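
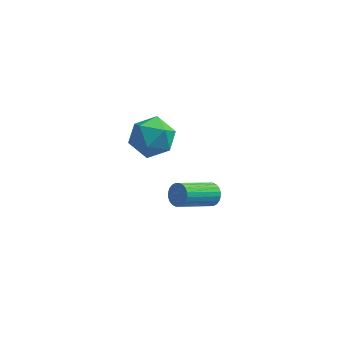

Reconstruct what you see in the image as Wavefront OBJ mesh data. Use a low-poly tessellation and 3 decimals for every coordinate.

v 3.163 2.027 -2.052
v 3.447 1.577 -2.192
v 2.241 0.523 -1.248
v 1.957 0.973 -1.108
v 3.543 1.632 -2.008
v 2.337 0.578 -1.064
v 3.581 1.747 -1.831
v 2.375 0.692 -0.886
v 3.556 1.904 -1.688
v 2.35 0.85 -0.743
v 3.471 2.081 -1.6
v 2.265 1.026 -0.655
v 3.339 2.249 -1.581
v 2.133 1.194 -0.636
v 3.18 2.383 -1.633
v 1.974 1.329 -0.689
v 3.019 2.463 -1.75
v 1.812 1.409 -0.805
v 2.879 2.477 -1.912
v 1.673 1.423 -0.968
v 2.783 2.422 -2.096
v 1.577 1.368 -1.152
v 2.745 2.308 -2.274
v 1.539 1.253 -1.329
v 2.77 2.15 -2.417
v 1.564 1.096 -1.472
v 2.855 1.974 -2.505
v 1.649 0.919 -1.56
v 2.987 1.806 -2.524
v 1.781 0.751 -1.579
v 3.146 1.671 -2.471
v 1.94 0.617 -1.527
v 3.308 1.591 -2.355
v 2.101 0.537 -1.41
v 1.091 1.322 2.885
v 1.897 0.846 3.233
v 0.203 -0.006 3.127
v 1.009 -0.482 3.475
v 0.602 0.262 4.002
v 1.15 1.083 3.853
v 0.95 -0.243 2.507
v 1.498 0.578 2.358
v 1.81 -0.121 3
v 1.595 0.191 3.924
v 0.505 0.649 2.436
v 0.29 0.961 3.36
f 2 1 5
f 2 5 3
f 3 5 6
f 3 6 4
f 5 1 7
f 5 7 6
f 6 7 8
f 6 8 4
f 7 1 9
f 7 9 8
f 8 9 10
f 8 10 4
f 9 1 11
f 9 11 10
f 10 11 12
f 10 12 4
f 11 1 13
f 11 13 12
f 12 13 14
f 12 14 4
f 13 1 15
f 13 15 14
f 14 15 16
f 14 16 4
f 15 1 17
f 15 17 16
f 16 17 18
f 16 18 4
f 17 1 19
f 17 19 18
f 18 19 20
f 18 20 4
f 19 1 21
f 19 21 20
f 20 21 22
f 20 22 4
f 21 1 23
f 21 23 22
f 22 23 24
f 22 24 4
f 23 1 25
f 23 25 24
f 24 25 26
f 24 26 4
f 25 1 27
f 25 27 26
f 26 27 28
f 26 28 4
f 27 1 29
f 27 29 28
f 28 29 30
f 28 30 4
f 29 1 31
f 29 31 30
f 30 31 32
f 30 32 4
f 31 1 33
f 31 33 32
f 32 33 34
f 32 34 4
f 33 1 2
f 33 2 34
f 34 2 3
f 34 3 4
f 35 46 40
f 35 40 36
f 35 36 42
f 35 42 45
f 35 45 46
f 36 40 44
f 40 46 39
f 46 45 37
f 45 42 41
f 42 36 43
f 38 44 39
f 38 39 37
f 38 37 41
f 38 41 43
f 38 43 44
f 39 44 40
f 37 39 46
f 41 37 45
f 43 41 42
f 44 43 36



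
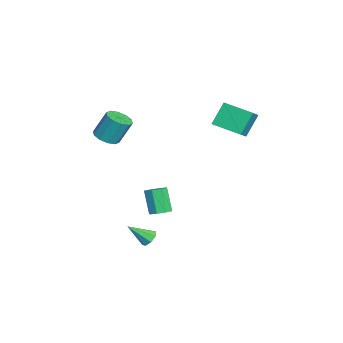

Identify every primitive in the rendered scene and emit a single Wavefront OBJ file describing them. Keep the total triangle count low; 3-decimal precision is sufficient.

v -1.706 2.727 3.542
v -0.692 2.359 4.268
v -0.874 4.251 3.153
v 0.14 3.883 3.879
v -1.04 2.037 2.261
v -0.026 1.669 2.987
v -0.208 3.561 1.872
v 0.806 3.193 2.598
v 2.524 -1.777 -4.415
v 2.854 -1.455 -4.046
v 2.556 -2.943 -3.425
v 2.411 -1.404 -3.971
v 2.035 -1.571 -4.156
v 1.945 -1.859 -4.493
v 2.194 -2.098 -4.783
v 2.637 -2.149 -4.858
v 3.013 -1.982 -4.673
v 3.103 -1.694 -4.336
v 1.849 -1.144 -2.808
v 2.411 -1.359 -2.537
v 1.654 -1.611 -1.162
v 1.091 -1.396 -1.432
v 2.347 -0.861 -2.481
v 1.59 -1.113 -1.106
v 1.992 -0.529 -2.616
v 1.234 -0.781 -1.241
v 1.552 -0.557 -2.863
v 0.795 -0.809 -1.488
v 1.286 -0.929 -3.078
v 0.529 -1.181 -1.703
v 1.35 -1.427 -3.134
v 0.593 -1.679 -1.759
v 1.706 -1.759 -2.999
v 0.948 -2.011 -1.624
v 2.145 -1.731 -2.752
v 1.388 -1.983 -1.377
v -2.108 -4.036 0.905
v -1.495 -3.546 0.667
v -1.519 -2.793 2.158
v -2.132 -3.284 2.395
v -1.933 -3.32 0.546
v -1.957 -2.568 2.037
v -2.437 -3.368 0.562
v -2.461 -2.615 2.053
v -2.815 -3.671 0.709
v -2.84 -2.918 2.2
v -2.924 -4.113 0.93
v -2.948 -3.361 2.421
v -2.721 -4.527 1.142
v -2.745 -3.774 2.633
v -2.283 -4.752 1.263
v -2.307 -4 2.754
v -1.779 -4.705 1.247
v -1.803 -3.952 2.738
v -1.4 -4.402 1.1
v -1.425 -3.649 2.591
v -1.292 -3.959 0.879
v -1.316 -3.207 2.37
f 2 4 1
f 5 2 1
f 1 4 3
f 3 5 1
f 2 8 4
f 6 2 5
f 6 8 2
f 4 8 3
f 7 5 3
f 3 8 7
f 7 6 5
f 8 6 7
f 10 9 12
f 10 12 11
f 12 9 13
f 12 13 11
f 13 9 14
f 13 14 11
f 14 9 15
f 14 15 11
f 15 9 16
f 15 16 11
f 16 9 17
f 16 17 11
f 17 9 18
f 17 18 11
f 18 9 10
f 18 10 11
f 20 19 23
f 20 23 21
f 21 23 24
f 21 24 22
f 23 19 25
f 23 25 24
f 24 25 26
f 24 26 22
f 25 19 27
f 25 27 26
f 26 27 28
f 26 28 22
f 27 19 29
f 27 29 28
f 28 29 30
f 28 30 22
f 29 19 31
f 29 31 30
f 30 31 32
f 30 32 22
f 31 19 33
f 31 33 32
f 32 33 34
f 32 34 22
f 33 19 35
f 33 35 34
f 34 35 36
f 34 36 22
f 35 19 20
f 35 20 36
f 36 20 21
f 36 21 22
f 38 37 41
f 38 41 39
f 39 41 42
f 39 42 40
f 41 37 43
f 41 43 42
f 42 43 44
f 42 44 40
f 43 37 45
f 43 45 44
f 44 45 46
f 44 46 40
f 45 37 47
f 45 47 46
f 46 47 48
f 46 48 40
f 47 37 49
f 47 49 48
f 48 49 50
f 48 50 40
f 49 37 51
f 49 51 50
f 50 51 52
f 50 52 40
f 51 37 53
f 51 53 52
f 52 53 54
f 52 54 40
f 53 37 55
f 53 55 54
f 54 55 56
f 54 56 40
f 55 37 57
f 55 57 56
f 56 57 58
f 56 58 40
f 57 37 38
f 57 38 58
f 58 38 39
f 58 39 40



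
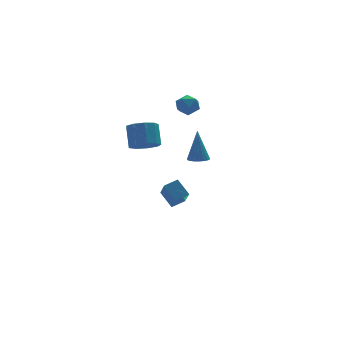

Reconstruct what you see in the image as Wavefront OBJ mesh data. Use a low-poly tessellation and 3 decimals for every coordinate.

v 3.644 2.166 2.801
v 4.098 2.544 3.222
v 3.882 1.196 3.418
v 4.336 1.574 3.839
v 3.621 1.694 3.876
v 3.474 2.293 3.495
v 4.506 1.447 3.145
v 4.359 2.046 2.764
v 4.63 2.1 3.435
v 4.083 2.253 3.886
v 3.897 1.487 2.754
v 3.35 1.64 3.205
v 2.878 -3.486 1.962
v 3.395 -3.252 1.904
v 2.922 -3.134 3.758
v 3.24 -3.055 1.869
v 3.013 -2.943 1.853
v 2.759 -2.938 1.858
v 2.529 -3.042 1.884
v 2.369 -3.234 1.925
v 2.309 -3.475 1.974
v 2.362 -3.719 2.02
v 2.517 -3.916 2.055
v 2.744 -4.029 2.072
v 2.997 -4.033 2.067
v 3.227 -3.929 2.041
v 3.388 -3.738 1.999
v 3.448 -3.496 1.951
v 3.153 1.269 -3.308
v 2.754 2.019 -2.519
v 3.363 2.675 -4.538
v 2.964 3.425 -3.749
v 3.936 1.395 -3.031
v 3.537 2.145 -2.242
v 4.146 2.801 -4.261
v 3.747 3.551 -3.472
v 1.989 3.053 0.074
v 2.514 2.462 0.461
v 2.616 3.297 1.594
v 2.091 3.887 1.206
v 2.843 2.853 0.144
v 2.946 3.688 1.276
v 2.773 3.338 -0.207
v 2.875 4.172 0.925
v 2.335 3.689 -0.426
v 2.438 4.523 0.706
v 1.736 3.742 -0.411
v 1.839 4.576 0.721
v 1.255 3.473 -0.169
v 1.357 4.307 0.963
v 1.117 3.007 0.186
v 1.22 3.842 1.318
v 1.387 2.563 0.489
v 1.49 3.397 1.622
v 1.939 2.348 0.598
v 2.041 3.182 1.73
f 1 12 6
f 1 6 2
f 1 2 8
f 1 8 11
f 1 11 12
f 2 6 10
f 6 12 5
f 12 11 3
f 11 8 7
f 8 2 9
f 4 10 5
f 4 5 3
f 4 3 7
f 4 7 9
f 4 9 10
f 5 10 6
f 3 5 12
f 7 3 11
f 9 7 8
f 10 9 2
f 14 13 16
f 14 16 15
f 16 13 17
f 16 17 15
f 17 13 18
f 17 18 15
f 18 13 19
f 18 19 15
f 19 13 20
f 19 20 15
f 20 13 21
f 20 21 15
f 21 13 22
f 21 22 15
f 22 13 23
f 22 23 15
f 23 13 24
f 23 24 15
f 24 13 25
f 24 25 15
f 25 13 26
f 25 26 15
f 26 13 27
f 26 27 15
f 27 13 28
f 27 28 15
f 28 13 14
f 28 14 15
f 30 32 29
f 33 30 29
f 29 32 31
f 31 33 29
f 30 36 32
f 34 30 33
f 34 36 30
f 32 36 31
f 35 33 31
f 31 36 35
f 35 34 33
f 36 34 35
f 38 37 41
f 38 41 39
f 39 41 42
f 39 42 40
f 41 37 43
f 41 43 42
f 42 43 44
f 42 44 40
f 43 37 45
f 43 45 44
f 44 45 46
f 44 46 40
f 45 37 47
f 45 47 46
f 46 47 48
f 46 48 40
f 47 37 49
f 47 49 48
f 48 49 50
f 48 50 40
f 49 37 51
f 49 51 50
f 50 51 52
f 50 52 40
f 51 37 53
f 51 53 52
f 52 53 54
f 52 54 40
f 53 37 55
f 53 55 54
f 54 55 56
f 54 56 40
f 55 37 38
f 55 38 56
f 56 38 39
f 56 39 40



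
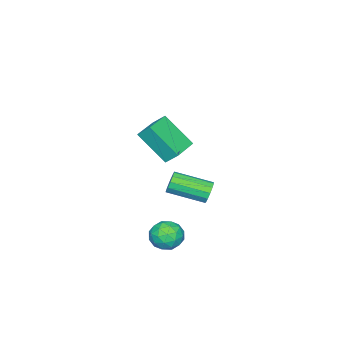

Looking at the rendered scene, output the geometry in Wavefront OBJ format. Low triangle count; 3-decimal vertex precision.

v 2.367 0.533 3.57
v 2.309 1.193 4.222
v 2.218 1.985 2.088
v 2.16 2.645 2.741
v 3.86 0.675 3.559
v 3.802 1.335 4.212
v 3.711 2.127 2.078
v 3.653 2.787 2.73
v 3.352 2.935 -3.142
v 3.857 2.832 -2.399
v 3.563 1.528 -3.481
v 4.068 1.425 -2.738
v 3.178 1.564 -2.663
v 3.047 2.434 -2.454
v 4.373 1.926 -3.426
v 4.242 2.796 -3.217
v 4.488 2.209 -2.575
v 3.75 1.985 -2.103
v 3.67 2.375 -3.777
v 2.932 2.151 -3.305
v 3.586 3.007 -2.741
v 3.834 1.353 -3.139
v 3.311 1.434 -3.095
v 3.608 1.374 -2.659
v 3.11 2.773 -2.773
v 3.407 2.713 -2.337
v 3.008 1.967 -2.492
v 4.013 1.647 -3.543
v 4.31 1.587 -3.107
v 3.812 2.986 -3.221
v 4.109 2.926 -2.785
v 4.412 2.393 -3.388
v 4.254 2.58 -2.407
v 4.378 1.753 -2.606
v 4.557 2.048 -3.011
v 4.48 2.559 -2.888
v 3.82 2.449 -2.13
v 3.944 1.621 -2.329
v 3.42 1.703 -2.286
v 3.344 2.214 -2.163
v 4.191 2.082 -2.234
v 3.476 2.739 -3.551
v 3.6 1.911 -3.75
v 4.076 2.146 -3.717
v 4 2.657 -3.594
v 3.042 2.607 -3.274
v 3.166 1.78 -3.473
v 2.94 1.801 -2.992
v 2.863 2.312 -2.869
v 3.229 2.278 -3.646
v -1.243 1.464 -2.901
v -1.057 1.745 -2.322
v -0.232 -0.044 -1.719
v -0.417 -0.324 -2.299
v -1.403 1.604 -2.266
v -0.578 -0.185 -1.664
v -1.698 1.419 -2.412
v -0.873 -0.37 -1.81
v -1.848 1.248 -2.713
v -1.023 -0.54 -2.111
v -1.806 1.146 -3.074
v -0.981 -0.643 -2.472
v -1.585 1.145 -3.38
v -0.76 -0.644 -2.778
v -1.255 1.245 -3.534
v -0.43 -0.544 -2.932
v -0.922 1.415 -3.487
v -0.097 -0.374 -2.885
v -0.69 1.601 -3.254
v 0.135 -0.188 -2.652
v -0.633 1.743 -2.909
v 0.192 -0.046 -2.307
v -0.77 1.797 -2.561
v 0.055 0.008 -1.959
f 2 4 1
f 5 2 1
f 1 4 3
f 3 5 1
f 2 8 4
f 6 2 5
f 6 8 2
f 4 8 3
f 7 5 3
f 3 8 7
f 7 6 5
f 8 6 7
f 9 46 25
f 46 20 49
f 25 49 14
f 46 49 25
f 9 25 21
f 25 14 26
f 21 26 10
f 25 26 21
f 9 21 30
f 21 10 31
f 30 31 16
f 21 31 30
f 9 30 42
f 30 16 45
f 42 45 19
f 30 45 42
f 9 42 46
f 42 19 50
f 46 50 20
f 42 50 46
f 10 26 37
f 26 14 40
f 37 40 18
f 26 40 37
f 14 49 27
f 49 20 48
f 27 48 13
f 49 48 27
f 20 50 47
f 50 19 43
f 47 43 11
f 50 43 47
f 19 45 44
f 45 16 32
f 44 32 15
f 45 32 44
f 16 31 36
f 31 10 33
f 36 33 17
f 31 33 36
f 12 38 24
f 38 18 39
f 24 39 13
f 38 39 24
f 12 24 22
f 24 13 23
f 22 23 11
f 24 23 22
f 12 22 29
f 22 11 28
f 29 28 15
f 22 28 29
f 12 29 34
f 29 15 35
f 34 35 17
f 29 35 34
f 12 34 38
f 34 17 41
f 38 41 18
f 34 41 38
f 13 39 27
f 39 18 40
f 27 40 14
f 39 40 27
f 11 23 47
f 23 13 48
f 47 48 20
f 23 48 47
f 15 28 44
f 28 11 43
f 44 43 19
f 28 43 44
f 17 35 36
f 35 15 32
f 36 32 16
f 35 32 36
f 18 41 37
f 41 17 33
f 37 33 10
f 41 33 37
f 52 51 55
f 52 55 53
f 53 55 56
f 53 56 54
f 55 51 57
f 55 57 56
f 56 57 58
f 56 58 54
f 57 51 59
f 57 59 58
f 58 59 60
f 58 60 54
f 59 51 61
f 59 61 60
f 60 61 62
f 60 62 54
f 61 51 63
f 61 63 62
f 62 63 64
f 62 64 54
f 63 51 65
f 63 65 64
f 64 65 66
f 64 66 54
f 65 51 67
f 65 67 66
f 66 67 68
f 66 68 54
f 67 51 69
f 67 69 68
f 68 69 70
f 68 70 54
f 69 51 71
f 69 71 70
f 70 71 72
f 70 72 54
f 71 51 73
f 71 73 72
f 72 73 74
f 72 74 54
f 73 51 52
f 73 52 74
f 74 52 53
f 74 53 54



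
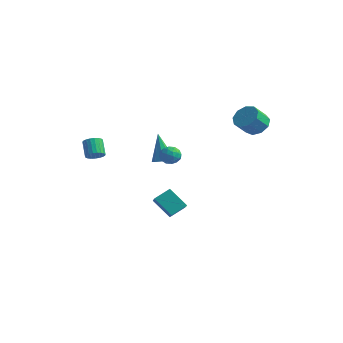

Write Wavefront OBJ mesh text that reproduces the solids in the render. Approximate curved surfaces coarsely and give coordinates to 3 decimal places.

v -1.558 0.062 -3.284
v -0.435 -0.974 -2.41
v -1.184 0.978 -2.679
v -0.06 -0.058 -1.805
v -0.44 0.338 -4.395
v 0.684 -0.698 -3.521
v -0.065 1.254 -3.79
v 1.058 0.218 -2.916
v -1.806 1.257 -0.393
v -1.14 1.252 -0.148
v -2.514 1.523 1.533
v -1.309 1.751 -0.279
v -1.77 1.961 -0.477
v -2.251 1.759 -0.626
v -2.472 1.262 -0.639
v -2.303 0.763 -0.508
v -1.843 0.553 -0.31
v -1.361 0.755 -0.161
v -2.028 -4.185 1.624
v -1.651 -4.393 2.028
v -2.316 -3.944 2.88
v -2.692 -3.735 2.476
v -1.559 -4.171 1.983
v -2.224 -3.721 2.834
v -1.548 -3.95 1.875
v -2.213 -3.501 2.726
v -1.619 -3.771 1.724
v -2.284 -3.321 2.576
v -1.762 -3.663 1.556
v -2.426 -3.213 2.407
v -1.95 -3.645 1.4
v -2.615 -3.195 2.251
v -2.152 -3.721 1.282
v -2.816 -3.271 2.133
v -2.332 -3.876 1.224
v -2.996 -3.427 2.075
v -2.459 -4.086 1.235
v -3.124 -3.636 2.086
v -2.512 -4.312 1.313
v -3.177 -3.862 2.164
v -2.482 -4.516 1.445
v -3.146 -4.067 2.296
v -2.372 -4.664 1.608
v -3.037 -4.214 2.46
v -2.203 -4.728 1.774
v -2.868 -4.278 2.625
v -2.004 -4.698 1.914
v -2.669 -4.248 2.765
v -1.809 -4.58 2.004
v -2.474 -4.13 2.855
v 2.747 4.437 2.897
v 3.642 4.389 2.984
v 3.507 3.476 3.871
v 2.613 3.523 3.783
v 3.414 4.804 3.377
v 3.279 3.891 4.264
v 2.874 5.048 3.545
v 2.739 4.134 4.432
v 2.275 5.005 3.41
v 2.14 4.092 4.297
v 1.897 4.696 3.035
v 1.762 3.783 3.921
v 1.917 4.266 2.595
v 1.782 3.353 3.481
v 2.326 3.916 2.296
v 2.191 3.003 3.183
v 2.932 3.809 2.278
v 2.797 2.896 3.165
v 3.452 3.996 2.55
v 3.317 3.083 3.437
v -0.687 1.041 1.1
v -0.148 1.02 0.647
v -1.292 0.36 0.413
v -0.753 0.339 -0.04
v -0.698 0.023 0.587
v -0.325 0.443 1.011
v -1.115 0.937 0.049
v -0.742 1.357 0.473
v -0.413 0.955 -0.003
v -0.155 0.391 0.33
v -1.285 0.989 0.73
v -1.027 0.425 1.063
v -0.365 1.09 0.934
v -1.075 0.29 0.126
v -1.043 0.104 0.495
v -0.726 0.092 0.228
v -0.468 0.751 1.148
v -0.152 0.739 0.882
v -0.475 0.153 0.846
v -1.288 0.641 0.178
v -0.972 0.629 -0.088
v -0.714 1.288 0.832
v -0.397 1.276 0.565
v -0.965 1.227 0.214
v -0.204 1.04 0.285
v -0.559 0.64 -0.118
v -0.772 0.991 -0.066
v -0.552 1.238 0.183
v -0.052 0.708 0.481
v -0.407 0.308 0.077
v -0.375 0.122 0.446
v -0.156 0.369 0.695
v -0.208 0.67 0.099
v -1.033 1.072 0.983
v -1.388 0.672 0.579
v -1.284 1.011 0.365
v -1.065 1.258 0.614
v -0.881 0.74 1.178
v -1.236 0.34 0.775
v -0.888 0.142 0.877
v -0.668 0.389 1.126
v -1.232 0.71 0.961
f 2 4 1
f 5 2 1
f 1 4 3
f 3 5 1
f 2 8 4
f 6 2 5
f 6 8 2
f 4 8 3
f 7 5 3
f 3 8 7
f 7 6 5
f 8 6 7
f 10 9 12
f 10 12 11
f 12 9 13
f 12 13 11
f 13 9 14
f 13 14 11
f 14 9 15
f 14 15 11
f 15 9 16
f 15 16 11
f 16 9 17
f 16 17 11
f 17 9 18
f 17 18 11
f 18 9 10
f 18 10 11
f 20 19 23
f 20 23 21
f 21 23 24
f 21 24 22
f 23 19 25
f 23 25 24
f 24 25 26
f 24 26 22
f 25 19 27
f 25 27 26
f 26 27 28
f 26 28 22
f 27 19 29
f 27 29 28
f 28 29 30
f 28 30 22
f 29 19 31
f 29 31 30
f 30 31 32
f 30 32 22
f 31 19 33
f 31 33 32
f 32 33 34
f 32 34 22
f 33 19 35
f 33 35 34
f 34 35 36
f 34 36 22
f 35 19 37
f 35 37 36
f 36 37 38
f 36 38 22
f 37 19 39
f 37 39 38
f 38 39 40
f 38 40 22
f 39 19 41
f 39 41 40
f 40 41 42
f 40 42 22
f 41 19 43
f 41 43 42
f 42 43 44
f 42 44 22
f 43 19 45
f 43 45 44
f 44 45 46
f 44 46 22
f 45 19 47
f 45 47 46
f 46 47 48
f 46 48 22
f 47 19 49
f 47 49 48
f 48 49 50
f 48 50 22
f 49 19 20
f 49 20 50
f 50 20 21
f 50 21 22
f 52 51 55
f 52 55 53
f 53 55 56
f 53 56 54
f 55 51 57
f 55 57 56
f 56 57 58
f 56 58 54
f 57 51 59
f 57 59 58
f 58 59 60
f 58 60 54
f 59 51 61
f 59 61 60
f 60 61 62
f 60 62 54
f 61 51 63
f 61 63 62
f 62 63 64
f 62 64 54
f 63 51 65
f 63 65 64
f 64 65 66
f 64 66 54
f 65 51 67
f 65 67 66
f 66 67 68
f 66 68 54
f 67 51 69
f 67 69 68
f 68 69 70
f 68 70 54
f 69 51 52
f 69 52 70
f 70 52 53
f 70 53 54
f 71 108 87
f 108 82 111
f 87 111 76
f 108 111 87
f 71 87 83
f 87 76 88
f 83 88 72
f 87 88 83
f 71 83 92
f 83 72 93
f 92 93 78
f 83 93 92
f 71 92 104
f 92 78 107
f 104 107 81
f 92 107 104
f 71 104 108
f 104 81 112
f 108 112 82
f 104 112 108
f 72 88 99
f 88 76 102
f 99 102 80
f 88 102 99
f 76 111 89
f 111 82 110
f 89 110 75
f 111 110 89
f 82 112 109
f 112 81 105
f 109 105 73
f 112 105 109
f 81 107 106
f 107 78 94
f 106 94 77
f 107 94 106
f 78 93 98
f 93 72 95
f 98 95 79
f 93 95 98
f 74 100 86
f 100 80 101
f 86 101 75
f 100 101 86
f 74 86 84
f 86 75 85
f 84 85 73
f 86 85 84
f 74 84 91
f 84 73 90
f 91 90 77
f 84 90 91
f 74 91 96
f 91 77 97
f 96 97 79
f 91 97 96
f 74 96 100
f 96 79 103
f 100 103 80
f 96 103 100
f 75 101 89
f 101 80 102
f 89 102 76
f 101 102 89
f 73 85 109
f 85 75 110
f 109 110 82
f 85 110 109
f 77 90 106
f 90 73 105
f 106 105 81
f 90 105 106
f 79 97 98
f 97 77 94
f 98 94 78
f 97 94 98
f 80 103 99
f 103 79 95
f 99 95 72
f 103 95 99



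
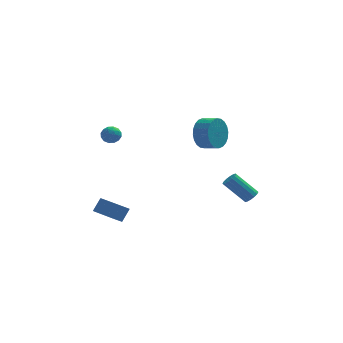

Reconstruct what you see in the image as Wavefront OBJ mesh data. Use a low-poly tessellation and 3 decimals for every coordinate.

v 4.598 -0.189 -1.678
v 4.995 -0.195 -1.298
v 3.719 0.204 0.039
v 3.322 0.209 -0.342
v 4.984 0.075 -1.389
v 3.708 0.473 -0.052
v 4.869 0.273 -1.557
v 3.594 0.672 -0.221
v 4.682 0.348 -1.758
v 3.407 0.747 -0.422
v 4.472 0.279 -1.938
v 3.197 0.678 -0.601
v 4.296 0.084 -2.048
v 3.021 0.483 -0.711
v 4.201 -0.184 -2.059
v 2.925 0.215 -0.722
v 4.212 -0.453 -1.968
v 2.936 -0.055 -0.631
v 4.326 -0.652 -1.799
v 3.051 -0.253 -0.463
v 4.513 -0.727 -1.598
v 3.238 -0.328 -0.262
v 4.723 -0.658 -1.419
v 3.448 -0.259 -0.082
v 4.899 -0.463 -1.309
v 3.624 -0.064 0.028
v -3.596 -2.275 -1.999
v -3.137 -1.837 -1.199
v -4.72 -0.874 -2.12
v -4.261 -0.437 -1.321
v -3.079 -1.903 -2.499
v -2.62 -1.466 -1.7
v -4.203 -0.503 -2.621
v -3.744 -0.065 -1.821
v 1.749 -0.062 3.67
v 2.238 0.198 2.719
v 3.04 -0.358 2.98
v 2.551 -0.618 3.93
v 2.376 0.515 2.973
v 3.177 -0.041 3.234
v 2.417 0.745 3.334
v 3.219 0.189 3.595
v 2.357 0.851 3.745
v 3.159 0.295 4.006
v 2.205 0.819 4.145
v 3.007 0.263 4.406
v 1.983 0.652 4.472
v 2.785 0.097 4.733
v 1.725 0.377 4.678
v 2.527 -0.179 4.939
v 1.471 0.035 4.729
v 2.273 -0.521 4.99
v 1.26 -0.322 4.62
v 2.062 -0.878 4.881
v 1.123 -0.639 4.366
v 1.924 -1.195 4.627
v 1.081 -0.869 4.005
v 1.883 -1.425 4.266
v 1.141 -0.975 3.594
v 1.943 -1.531 3.855
v 1.293 -0.943 3.194
v 2.095 -1.499 3.455
v 1.515 -0.777 2.867
v 2.317 -1.332 3.128
v 1.773 -0.501 2.661
v 2.575 -1.057 2.922
v 2.027 -0.159 2.61
v 2.829 -0.715 2.871
v -3.681 0.926 2.893
v -3.229 1.109 3.326
v -3.891 0.071 3.474
v -3.439 0.254 3.907
v -3.99 0.597 3.846
v -3.86 1.125 3.488
v -3.26 0.055 3.312
v -3.13 0.583 2.954
v -2.969 0.57 3.585
v -3.42 0.905 3.915
v -3.7 0.275 2.885
v -4.151 0.61 3.215
v -3.436 1.093 3.059
v -3.684 0.087 3.741
v -4.007 0.289 3.706
v -3.742 0.396 3.96
v -3.808 1.102 3.154
v -3.542 1.21 3.408
v -3.989 0.909 3.714
v -3.578 -0.03 3.392
v -3.312 0.078 3.646
v -3.378 0.784 2.84
v -3.113 0.891 3.094
v -3.131 0.271 3.086
v -3.018 0.883 3.465
v -3.141 0.381 3.807
v -3.036 0.264 3.457
v -2.96 0.574 3.246
v -3.283 1.08 3.659
v -3.407 0.578 4.001
v -3.731 0.779 3.965
v -3.654 1.09 3.754
v -3.13 0.764 3.812
v -3.713 0.602 2.799
v -3.837 0.1 3.141
v -3.466 0.09 3.046
v -3.389 0.401 2.835
v -3.979 0.799 2.993
v -4.102 0.297 3.335
v -4.16 0.606 3.554
v -4.084 0.916 3.343
v -3.99 0.416 2.988
f 2 1 5
f 2 5 3
f 3 5 6
f 3 6 4
f 5 1 7
f 5 7 6
f 6 7 8
f 6 8 4
f 7 1 9
f 7 9 8
f 8 9 10
f 8 10 4
f 9 1 11
f 9 11 10
f 10 11 12
f 10 12 4
f 11 1 13
f 11 13 12
f 12 13 14
f 12 14 4
f 13 1 15
f 13 15 14
f 14 15 16
f 14 16 4
f 15 1 17
f 15 17 16
f 16 17 18
f 16 18 4
f 17 1 19
f 17 19 18
f 18 19 20
f 18 20 4
f 19 1 21
f 19 21 20
f 20 21 22
f 20 22 4
f 21 1 23
f 21 23 22
f 22 23 24
f 22 24 4
f 23 1 25
f 23 25 24
f 24 25 26
f 24 26 4
f 25 1 2
f 25 2 26
f 26 2 3
f 26 3 4
f 28 30 27
f 31 28 27
f 27 30 29
f 29 31 27
f 28 34 30
f 32 28 31
f 32 34 28
f 30 34 29
f 33 31 29
f 29 34 33
f 33 32 31
f 34 32 33
f 36 35 39
f 36 39 37
f 37 39 40
f 37 40 38
f 39 35 41
f 39 41 40
f 40 41 42
f 40 42 38
f 41 35 43
f 41 43 42
f 42 43 44
f 42 44 38
f 43 35 45
f 43 45 44
f 44 45 46
f 44 46 38
f 45 35 47
f 45 47 46
f 46 47 48
f 46 48 38
f 47 35 49
f 47 49 48
f 48 49 50
f 48 50 38
f 49 35 51
f 49 51 50
f 50 51 52
f 50 52 38
f 51 35 53
f 51 53 52
f 52 53 54
f 52 54 38
f 53 35 55
f 53 55 54
f 54 55 56
f 54 56 38
f 55 35 57
f 55 57 56
f 56 57 58
f 56 58 38
f 57 35 59
f 57 59 58
f 58 59 60
f 58 60 38
f 59 35 61
f 59 61 60
f 60 61 62
f 60 62 38
f 61 35 63
f 61 63 62
f 62 63 64
f 62 64 38
f 63 35 65
f 63 65 64
f 64 65 66
f 64 66 38
f 65 35 67
f 65 67 66
f 66 67 68
f 66 68 38
f 67 35 36
f 67 36 68
f 68 36 37
f 68 37 38
f 69 106 85
f 106 80 109
f 85 109 74
f 106 109 85
f 69 85 81
f 85 74 86
f 81 86 70
f 85 86 81
f 69 81 90
f 81 70 91
f 90 91 76
f 81 91 90
f 69 90 102
f 90 76 105
f 102 105 79
f 90 105 102
f 69 102 106
f 102 79 110
f 106 110 80
f 102 110 106
f 70 86 97
f 86 74 100
f 97 100 78
f 86 100 97
f 74 109 87
f 109 80 108
f 87 108 73
f 109 108 87
f 80 110 107
f 110 79 103
f 107 103 71
f 110 103 107
f 79 105 104
f 105 76 92
f 104 92 75
f 105 92 104
f 76 91 96
f 91 70 93
f 96 93 77
f 91 93 96
f 72 98 84
f 98 78 99
f 84 99 73
f 98 99 84
f 72 84 82
f 84 73 83
f 82 83 71
f 84 83 82
f 72 82 89
f 82 71 88
f 89 88 75
f 82 88 89
f 72 89 94
f 89 75 95
f 94 95 77
f 89 95 94
f 72 94 98
f 94 77 101
f 98 101 78
f 94 101 98
f 73 99 87
f 99 78 100
f 87 100 74
f 99 100 87
f 71 83 107
f 83 73 108
f 107 108 80
f 83 108 107
f 75 88 104
f 88 71 103
f 104 103 79
f 88 103 104
f 77 95 96
f 95 75 92
f 96 92 76
f 95 92 96
f 78 101 97
f 101 77 93
f 97 93 70
f 101 93 97



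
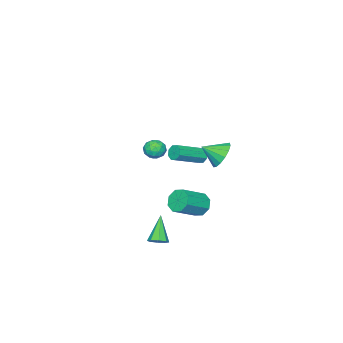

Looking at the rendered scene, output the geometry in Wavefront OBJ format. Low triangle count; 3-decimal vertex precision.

v 3.66 2.671 -4.52
v 4.026 2.226 -4.457
v 2.7 2.069 -3.2
v 4.143 2.577 -4.212
v 3.976 2.984 -4.147
v 3.625 3.207 -4.301
v 3.294 3.117 -4.583
v 3.178 2.765 -4.828
v 3.344 2.359 -4.893
v 3.696 2.135 -4.739
v -3.312 -2.517 -2.313
v -2.766 -2.469 -2.773
v -3.254 -3.671 -2.367
v -2.708 -3.623 -2.827
v -2.62 -3.429 -2.144
v -2.655 -2.715 -2.111
v -3.365 -3.425 -3.029
v -3.4 -2.711 -2.996
v -2.799 -3.029 -3.215
v -2.338 -3.032 -2.668
v -3.682 -3.108 -2.472
v -3.221 -3.111 -1.925
v -3.044 -2.392 -2.538
v -2.976 -3.748 -2.602
v -2.924 -3.634 -2.201
v -2.603 -3.606 -2.471
v -2.979 -2.537 -2.149
v -2.658 -2.508 -2.419
v -2.572 -3.073 -2.05
v -3.362 -3.632 -2.721
v -3.041 -3.603 -2.991
v -3.417 -2.534 -2.669
v -3.096 -2.506 -2.939
v -3.448 -3.067 -3.09
v -2.742 -2.693 -3.068
v -2.709 -3.371 -3.1
v -3.095 -3.254 -3.219
v -3.115 -2.835 -3.199
v -2.472 -2.694 -2.747
v -2.438 -3.373 -2.779
v -2.386 -3.259 -2.378
v -2.407 -2.839 -2.358
v -2.491 -3.024 -3.007
v -3.582 -2.767 -2.361
v -3.548 -3.446 -2.393
v -3.613 -3.301 -2.782
v -3.634 -2.881 -2.762
v -3.311 -2.769 -2.04
v -3.278 -3.447 -2.072
v -2.905 -3.305 -1.941
v -2.925 -2.886 -1.921
v -3.529 -3.116 -2.133
v 0.368 4.28 1.176
v 1.117 4.79 1.089
v 1.012 3.44 1.784
v 0.919 4.931 1.493
v 0.573 4.898 1.812
v 0.173 4.698 1.96
v -0.175 4.387 1.898
v -0.377 4.047 1.642
v -0.38 3.769 1.262
v -0.182 3.628 0.859
v 0.164 3.662 0.54
v 0.564 3.861 0.392
v 0.912 4.172 0.454
v 1.114 4.513 0.709
v -4.676 -1.011 -3.103
v -4.401 -0.666 -3.431
v -2.668 -1.264 -2.605
v -2.944 -1.609 -2.277
v -4.512 -0.487 -3.066
v -2.78 -1.086 -2.241
v -4.72 -0.615 -2.723
v -2.988 -1.214 -1.898
v -4.902 -0.975 -2.602
v -3.17 -1.573 -1.777
v -4.952 -1.356 -2.775
v -3.219 -1.954 -1.949
v -4.84 -1.534 -3.139
v -3.108 -2.133 -2.314
v -4.632 -1.406 -3.482
v -2.9 -2.005 -2.657
v -4.45 -1.047 -3.603
v -2.718 -1.645 -2.778
v -0.442 2.218 -3.854
v -0.038 2.18 -4.532
v 1.385 1.803 -3.664
v 0.982 1.842 -2.986
v -0.037 2.735 -4.294
v 1.387 2.358 -3.425
v -0.273 2.988 -3.798
v 1.151 2.611 -2.929
v -0.608 2.79 -3.335
v 0.816 2.413 -2.466
v -0.845 2.257 -3.176
v 0.578 1.88 -2.308
v -0.847 1.702 -3.415
v 0.577 1.325 -2.546
v -0.611 1.449 -3.911
v 0.813 1.072 -3.042
v -0.276 1.647 -4.374
v 1.148 1.27 -3.505
f 2 1 4
f 2 4 3
f 4 1 5
f 4 5 3
f 5 1 6
f 5 6 3
f 6 1 7
f 6 7 3
f 7 1 8
f 7 8 3
f 8 1 9
f 8 9 3
f 9 1 10
f 9 10 3
f 10 1 2
f 10 2 3
f 11 48 27
f 48 22 51
f 27 51 16
f 48 51 27
f 11 27 23
f 27 16 28
f 23 28 12
f 27 28 23
f 11 23 32
f 23 12 33
f 32 33 18
f 23 33 32
f 11 32 44
f 32 18 47
f 44 47 21
f 32 47 44
f 11 44 48
f 44 21 52
f 48 52 22
f 44 52 48
f 12 28 39
f 28 16 42
f 39 42 20
f 28 42 39
f 16 51 29
f 51 22 50
f 29 50 15
f 51 50 29
f 22 52 49
f 52 21 45
f 49 45 13
f 52 45 49
f 21 47 46
f 47 18 34
f 46 34 17
f 47 34 46
f 18 33 38
f 33 12 35
f 38 35 19
f 33 35 38
f 14 40 26
f 40 20 41
f 26 41 15
f 40 41 26
f 14 26 24
f 26 15 25
f 24 25 13
f 26 25 24
f 14 24 31
f 24 13 30
f 31 30 17
f 24 30 31
f 14 31 36
f 31 17 37
f 36 37 19
f 31 37 36
f 14 36 40
f 36 19 43
f 40 43 20
f 36 43 40
f 15 41 29
f 41 20 42
f 29 42 16
f 41 42 29
f 13 25 49
f 25 15 50
f 49 50 22
f 25 50 49
f 17 30 46
f 30 13 45
f 46 45 21
f 30 45 46
f 19 37 38
f 37 17 34
f 38 34 18
f 37 34 38
f 20 43 39
f 43 19 35
f 39 35 12
f 43 35 39
f 54 53 56
f 54 56 55
f 56 53 57
f 56 57 55
f 57 53 58
f 57 58 55
f 58 53 59
f 58 59 55
f 59 53 60
f 59 60 55
f 60 53 61
f 60 61 55
f 61 53 62
f 61 62 55
f 62 53 63
f 62 63 55
f 63 53 64
f 63 64 55
f 64 53 65
f 64 65 55
f 65 53 66
f 65 66 55
f 66 53 54
f 66 54 55
f 68 67 71
f 68 71 69
f 69 71 72
f 69 72 70
f 71 67 73
f 71 73 72
f 72 73 74
f 72 74 70
f 73 67 75
f 73 75 74
f 74 75 76
f 74 76 70
f 75 67 77
f 75 77 76
f 76 77 78
f 76 78 70
f 77 67 79
f 77 79 78
f 78 79 80
f 78 80 70
f 79 67 81
f 79 81 80
f 80 81 82
f 80 82 70
f 81 67 83
f 81 83 82
f 82 83 84
f 82 84 70
f 83 67 68
f 83 68 84
f 84 68 69
f 84 69 70
f 86 85 89
f 86 89 87
f 87 89 90
f 87 90 88
f 89 85 91
f 89 91 90
f 90 91 92
f 90 92 88
f 91 85 93
f 91 93 92
f 92 93 94
f 92 94 88
f 93 85 95
f 93 95 94
f 94 95 96
f 94 96 88
f 95 85 97
f 95 97 96
f 96 97 98
f 96 98 88
f 97 85 99
f 97 99 98
f 98 99 100
f 98 100 88
f 99 85 101
f 99 101 100
f 100 101 102
f 100 102 88
f 101 85 86
f 101 86 102
f 102 86 87
f 102 87 88



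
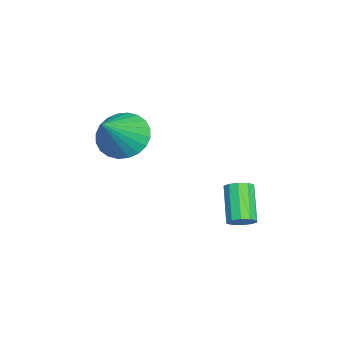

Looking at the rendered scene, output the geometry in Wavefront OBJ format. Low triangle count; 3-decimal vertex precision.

v -1.572 1.281 -1.02
v -1.222 1.287 -0.636
v -2.317 1.065 0.365
v -2.668 1.059 -0.02
v -1.325 1.588 -0.681
v -2.42 1.366 0.319
v -1.522 1.772 -0.856
v -2.617 1.55 0.144
v -1.739 1.768 -1.094
v -2.834 1.546 -0.093
v -1.891 1.578 -1.303
v -2.987 1.356 -0.303
v -1.923 1.275 -1.405
v -3.018 1.053 -0.404
v -1.82 0.974 -1.359
v -2.915 0.752 -0.359
v -1.623 0.79 -1.184
v -2.718 0.568 -0.184
v -1.406 0.794 -0.947
v -2.501 0.572 0.054
v -1.253 0.984 -0.737
v -2.349 0.762 0.263
v -2.488 -2.751 2.199
v -1.788 -2.446 1.6
v -1.192 -3.209 3.481
v -1.866 -2.129 1.791
v -2.037 -1.906 2.045
v -2.278 -1.812 2.321
v -2.551 -1.861 2.579
v -2.814 -2.046 2.779
v -3.027 -2.338 2.891
v -3.159 -2.692 2.897
v -3.188 -3.056 2.797
v -3.111 -3.374 2.606
v -2.939 -3.596 2.353
v -2.698 -3.69 2.076
v -2.426 -3.641 1.818
v -2.163 -3.457 1.618
v -1.949 -3.165 1.506
v -1.818 -2.81 1.5
f 2 1 5
f 2 5 3
f 3 5 6
f 3 6 4
f 5 1 7
f 5 7 6
f 6 7 8
f 6 8 4
f 7 1 9
f 7 9 8
f 8 9 10
f 8 10 4
f 9 1 11
f 9 11 10
f 10 11 12
f 10 12 4
f 11 1 13
f 11 13 12
f 12 13 14
f 12 14 4
f 13 1 15
f 13 15 14
f 14 15 16
f 14 16 4
f 15 1 17
f 15 17 16
f 16 17 18
f 16 18 4
f 17 1 19
f 17 19 18
f 18 19 20
f 18 20 4
f 19 1 21
f 19 21 20
f 20 21 22
f 20 22 4
f 21 1 2
f 21 2 22
f 22 2 3
f 22 3 4
f 24 23 26
f 24 26 25
f 26 23 27
f 26 27 25
f 27 23 28
f 27 28 25
f 28 23 29
f 28 29 25
f 29 23 30
f 29 30 25
f 30 23 31
f 30 31 25
f 31 23 32
f 31 32 25
f 32 23 33
f 32 33 25
f 33 23 34
f 33 34 25
f 34 23 35
f 34 35 25
f 35 23 36
f 35 36 25
f 36 23 37
f 36 37 25
f 37 23 38
f 37 38 25
f 38 23 39
f 38 39 25
f 39 23 40
f 39 40 25
f 40 23 24
f 40 24 25



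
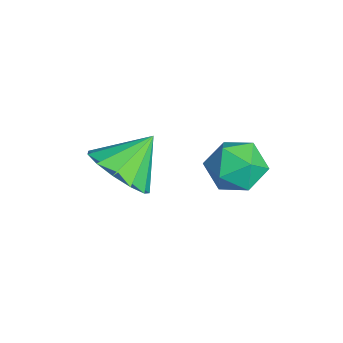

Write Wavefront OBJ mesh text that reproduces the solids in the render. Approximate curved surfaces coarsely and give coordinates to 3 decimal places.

v -0.408 -3.284 -1.204
v 0.522 -3.118 -0.944
v -0.832 -2.336 -0.296
v 0.412 -2.77 -1.358
v 0.042 -2.585 -1.724
v -0.472 -2.622 -1.924
v -0.965 -2.87 -1.896
v -1.281 -3.249 -1.649
v -1.32 -3.639 -1.26
v -1.069 -3.916 -0.853
v -0.609 -3.993 -0.558
v -0.085 -3.845 -0.468
v 0.337 -3.518 -0.612
v 0.755 -0.221 0.049
v 1.526 0.022 0.186
v 1.114 -1.482 0.254
v 1.885 -1.239 0.391
v 1.295 -1.053 0.929
v 1.073 -0.274 0.803
v 1.567 -1.186 -0.363
v 1.345 -0.407 -0.489
v 2.028 -0.575 -0.068
v 1.86 -0.493 0.73
v 0.78 -0.967 -0.29
v 0.612 -0.885 0.508
f 2 1 4
f 2 4 3
f 4 1 5
f 4 5 3
f 5 1 6
f 5 6 3
f 6 1 7
f 6 7 3
f 7 1 8
f 7 8 3
f 8 1 9
f 8 9 3
f 9 1 10
f 9 10 3
f 10 1 11
f 10 11 3
f 11 1 12
f 11 12 3
f 12 1 13
f 12 13 3
f 13 1 2
f 13 2 3
f 14 25 19
f 14 19 15
f 14 15 21
f 14 21 24
f 14 24 25
f 15 19 23
f 19 25 18
f 25 24 16
f 24 21 20
f 21 15 22
f 17 23 18
f 17 18 16
f 17 16 20
f 17 20 22
f 17 22 23
f 18 23 19
f 16 18 25
f 20 16 24
f 22 20 21
f 23 22 15



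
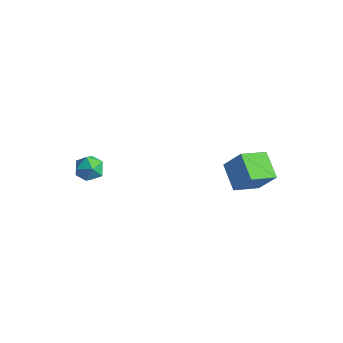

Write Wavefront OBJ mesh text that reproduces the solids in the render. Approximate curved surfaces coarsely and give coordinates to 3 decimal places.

v -4.41 -1.77 1.639
v -3.355 -1.887 1.853
v -4.385 -3.253 0.707
v -3.33 -3.37 0.921
v -4.059 -3.485 1.713
v -4.075 -2.569 2.289
v -3.665 -2.571 0.271
v -3.681 -1.655 0.847
v -2.895 -2.382 1.007
v -3.138 -2.947 1.899
v -4.602 -2.193 0.661
v -4.845 -2.758 1.553
v 3.982 2.245 0.934
v 2.373 3.049 1.916
v 4.462 4.083 0.217
v 2.853 4.887 1.199
v 5.127 2.573 2.541
v 3.518 3.377 3.523
v 5.607 4.411 1.824
v 3.998 5.215 2.806
f 1 12 6
f 1 6 2
f 1 2 8
f 1 8 11
f 1 11 12
f 2 6 10
f 6 12 5
f 12 11 3
f 11 8 7
f 8 2 9
f 4 10 5
f 4 5 3
f 4 3 7
f 4 7 9
f 4 9 10
f 5 10 6
f 3 5 12
f 7 3 11
f 9 7 8
f 10 9 2
f 14 16 13
f 17 14 13
f 13 16 15
f 15 17 13
f 14 20 16
f 18 14 17
f 18 20 14
f 16 20 15
f 19 17 15
f 15 20 19
f 19 18 17
f 20 18 19



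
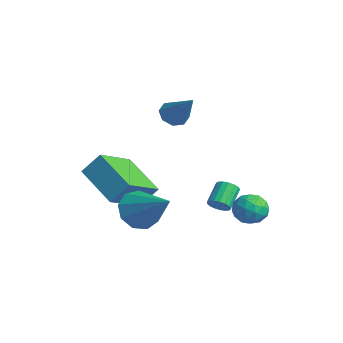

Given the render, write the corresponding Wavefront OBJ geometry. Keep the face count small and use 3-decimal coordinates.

v -1.072 -0.832 0.165
v -0.622 -1.109 -0.278
v 0.312 -0.648 1.455
v -0.651 -0.584 -0.322
v -0.927 -0.204 -0.08
v -1.287 -0.192 0.305
v -1.522 -0.555 0.609
v -1.493 -1.08 0.653
v -1.217 -1.46 0.411
v -0.856 -1.472 0.025
v 2.205 0.77 -3.613
v 2.871 1.042 -3.241
v 2.949 0.218 -4.539
v 3.615 0.49 -4.167
v 3.168 -0.092 -3.824
v 2.709 0.249 -3.252
v 3.111 1.011 -4.528
v 2.652 1.352 -3.956
v 3.431 1.191 -3.806
v 3.466 0.509 -3.371
v 2.354 0.751 -4.409
v 2.389 0.069 -3.974
v 2.473 0.955 -3.346
v 3.347 0.305 -4.434
v 3.085 -0.037 -4.233
v 3.476 0.123 -4.014
v 2.377 0.488 -3.352
v 2.769 0.648 -3.133
v 2.944 -0.019 -3.476
v 3.051 0.612 -4.647
v 3.443 0.772 -4.428
v 2.344 1.137 -3.766
v 2.735 1.297 -3.547
v 2.876 1.279 -4.304
v 3.193 1.202 -3.459
v 3.63 0.877 -4.003
v 3.334 1.184 -4.216
v 3.064 1.384 -3.879
v 3.214 0.801 -3.203
v 3.651 0.477 -3.748
v 3.389 0.134 -3.546
v 3.118 0.335 -3.21
v 3.543 0.889 -3.536
v 2.169 0.783 -4.032
v 2.606 0.459 -4.577
v 2.702 0.925 -4.57
v 2.431 1.126 -4.234
v 2.19 0.383 -3.777
v 2.627 0.058 -4.321
v 2.756 -0.124 -3.901
v 2.486 0.076 -3.564
v 2.277 0.371 -4.244
v 2.61 -4.129 -2.998
v 3.169 -4.681 -3.6
v 4.37 -3.651 -1.802
v 3.148 -4.042 -3.824
v 2.876 -3.444 -3.662
v 2.479 -3.166 -3.188
v 2.143 -3.339 -2.626
v 2.027 -3.881 -2.237
v 2.183 -4.539 -2.205
v 2.539 -5.005 -2.543
v 2.929 -5.061 -3.094
v -1.139 -3.654 -2.857
v -0.345 -5.3 -1.908
v -0.821 -2.964 -1.928
v -0.027 -4.611 -0.978
v 0.787 -3.269 -3.802
v 1.581 -4.916 -2.852
v 1.105 -2.58 -2.872
v 1.899 -4.226 -1.923
v 2.446 -0.552 -3.648
v 2.752 -0.676 -3.259
v 2.18 0.027 -2.584
v 1.874 0.152 -2.972
v 2.864 -0.485 -3.363
v 2.292 0.218 -2.688
v 2.88 -0.31 -3.532
v 2.308 0.393 -2.857
v 2.796 -0.19 -3.728
v 2.225 0.513 -3.052
v 2.633 -0.153 -3.905
v 2.061 0.55 -3.23
v 2.426 -0.207 -4.023
v 1.854 0.496 -3.348
v 2.224 -0.34 -4.055
v 1.652 0.363 -3.38
v 2.073 -0.522 -3.994
v 1.501 0.181 -3.319
v 2.007 -0.71 -3.854
v 1.436 -0.007 -3.178
v 2.042 -0.862 -3.666
v 1.47 -0.159 -2.991
v 2.169 -0.943 -3.474
v 1.598 -0.24 -2.799
v 2.36 -0.934 -3.322
v 1.788 -0.231 -2.647
v 2.57 -0.838 -3.244
v 1.999 -0.135 -2.569
f 2 1 4
f 2 4 3
f 4 1 5
f 4 5 3
f 5 1 6
f 5 6 3
f 6 1 7
f 6 7 3
f 7 1 8
f 7 8 3
f 8 1 9
f 8 9 3
f 9 1 10
f 9 10 3
f 10 1 2
f 10 2 3
f 11 48 27
f 48 22 51
f 27 51 16
f 48 51 27
f 11 27 23
f 27 16 28
f 23 28 12
f 27 28 23
f 11 23 32
f 23 12 33
f 32 33 18
f 23 33 32
f 11 32 44
f 32 18 47
f 44 47 21
f 32 47 44
f 11 44 48
f 44 21 52
f 48 52 22
f 44 52 48
f 12 28 39
f 28 16 42
f 39 42 20
f 28 42 39
f 16 51 29
f 51 22 50
f 29 50 15
f 51 50 29
f 22 52 49
f 52 21 45
f 49 45 13
f 52 45 49
f 21 47 46
f 47 18 34
f 46 34 17
f 47 34 46
f 18 33 38
f 33 12 35
f 38 35 19
f 33 35 38
f 14 40 26
f 40 20 41
f 26 41 15
f 40 41 26
f 14 26 24
f 26 15 25
f 24 25 13
f 26 25 24
f 14 24 31
f 24 13 30
f 31 30 17
f 24 30 31
f 14 31 36
f 31 17 37
f 36 37 19
f 31 37 36
f 14 36 40
f 36 19 43
f 40 43 20
f 36 43 40
f 15 41 29
f 41 20 42
f 29 42 16
f 41 42 29
f 13 25 49
f 25 15 50
f 49 50 22
f 25 50 49
f 17 30 46
f 30 13 45
f 46 45 21
f 30 45 46
f 19 37 38
f 37 17 34
f 38 34 18
f 37 34 38
f 20 43 39
f 43 19 35
f 39 35 12
f 43 35 39
f 54 53 56
f 54 56 55
f 56 53 57
f 56 57 55
f 57 53 58
f 57 58 55
f 58 53 59
f 58 59 55
f 59 53 60
f 59 60 55
f 60 53 61
f 60 61 55
f 61 53 62
f 61 62 55
f 62 53 63
f 62 63 55
f 63 53 54
f 63 54 55
f 65 67 64
f 68 65 64
f 64 67 66
f 66 68 64
f 65 71 67
f 69 65 68
f 69 71 65
f 67 71 66
f 70 68 66
f 66 71 70
f 70 69 68
f 71 69 70
f 73 72 76
f 73 76 74
f 74 76 77
f 74 77 75
f 76 72 78
f 76 78 77
f 77 78 79
f 77 79 75
f 78 72 80
f 78 80 79
f 79 80 81
f 79 81 75
f 80 72 82
f 80 82 81
f 81 82 83
f 81 83 75
f 82 72 84
f 82 84 83
f 83 84 85
f 83 85 75
f 84 72 86
f 84 86 85
f 85 86 87
f 85 87 75
f 86 72 88
f 86 88 87
f 87 88 89
f 87 89 75
f 88 72 90
f 88 90 89
f 89 90 91
f 89 91 75
f 90 72 92
f 90 92 91
f 91 92 93
f 91 93 75
f 92 72 94
f 92 94 93
f 93 94 95
f 93 95 75
f 94 72 96
f 94 96 95
f 95 96 97
f 95 97 75
f 96 72 98
f 96 98 97
f 97 98 99
f 97 99 75
f 98 72 73
f 98 73 99
f 99 73 74
f 99 74 75



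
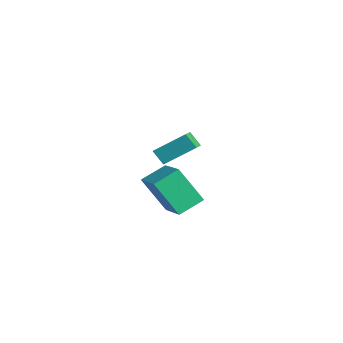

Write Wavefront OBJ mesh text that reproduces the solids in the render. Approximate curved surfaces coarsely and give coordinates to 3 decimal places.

v 4.044 -2.529 1.929
v 3.765 -1.323 2.493
v 2.33 -2.614 1.265
v 2.051 -1.408 1.829
v 4.669 -1.572 0.191
v 4.39 -0.366 0.755
v 2.955 -1.657 -0.473
v 2.676 -0.451 0.091
v -2.897 -0.317 0.11
v -2.389 1.13 1.266
v -2.385 0.051 -0.574
v -1.877 1.497 0.582
v -2.263 -0.737 0.358
v -1.755 0.709 1.514
v -1.751 -0.37 -0.326
v -1.243 1.077 0.83
f 2 4 1
f 5 2 1
f 1 4 3
f 3 5 1
f 2 8 4
f 6 2 5
f 6 8 2
f 4 8 3
f 7 5 3
f 3 8 7
f 7 6 5
f 8 6 7
f 10 12 9
f 13 10 9
f 9 12 11
f 11 13 9
f 10 16 12
f 14 10 13
f 14 16 10
f 12 16 11
f 15 13 11
f 11 16 15
f 15 14 13
f 16 14 15



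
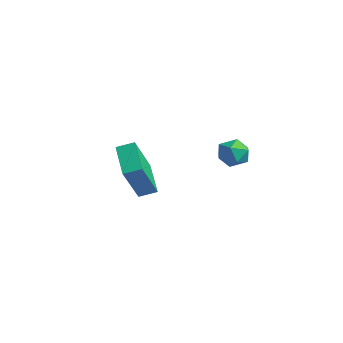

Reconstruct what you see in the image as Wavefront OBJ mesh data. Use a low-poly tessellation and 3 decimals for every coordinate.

v 0.018 0.216 2.715
v 0.539 0.727 2.621
v 0.781 -0.627 2.359
v 1.302 -0.116 2.265
v 1.073 -0.288 2.943
v 0.602 0.233 3.163
v 0.718 -0.133 1.817
v 0.247 0.388 2.037
v 0.972 0.512 2.066
v 1.191 0.416 2.762
v 0.129 -0.316 2.218
v 0.348 -0.412 2.914
v -5.259 -1.597 -0.208
v -4.94 -0.902 0.06
v -3.747 -1.948 -1.099
v -3.428 -1.254 -0.831
v -4.492 -2.606 1.491
v -4.173 -1.912 1.759
v -2.98 -2.958 0.6
v -2.661 -2.263 0.868
f 1 12 6
f 1 6 2
f 1 2 8
f 1 8 11
f 1 11 12
f 2 6 10
f 6 12 5
f 12 11 3
f 11 8 7
f 8 2 9
f 4 10 5
f 4 5 3
f 4 3 7
f 4 7 9
f 4 9 10
f 5 10 6
f 3 5 12
f 7 3 11
f 9 7 8
f 10 9 2
f 14 16 13
f 17 14 13
f 13 16 15
f 15 17 13
f 14 20 16
f 18 14 17
f 18 20 14
f 16 20 15
f 19 17 15
f 15 20 19
f 19 18 17
f 20 18 19



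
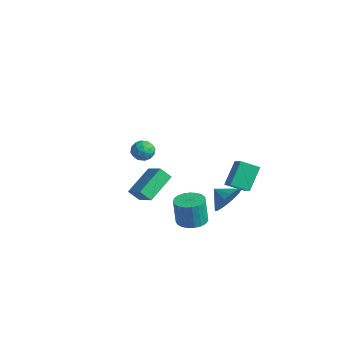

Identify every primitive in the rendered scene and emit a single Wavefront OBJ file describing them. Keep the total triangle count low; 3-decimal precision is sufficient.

v 2.63 -4.769 1.712
v 2.176 -3.107 2.647
v 1.423 -4.713 1.026
v 0.969 -3.051 1.96
v 3.011 -4.309 1.08
v 2.557 -2.647 2.014
v 1.804 -4.253 0.393
v 1.35 -2.591 1.328
v 2.458 -1.19 -2.216
v 3.093 -0.558 -2.134
v 2.978 -0.658 -0.481
v 2.342 -1.29 -0.564
v 2.78 -0.353 -2.143
v 2.665 -0.453 -0.49
v 2.411 -0.292 -2.165
v 2.296 -0.393 -0.512
v 2.05 -0.387 -2.196
v 1.935 -0.488 -0.543
v 1.76 -0.621 -2.23
v 1.645 -0.722 -0.578
v 1.59 -0.953 -2.262
v 1.475 -1.054 -0.61
v 1.571 -1.326 -2.287
v 1.456 -1.427 -0.634
v 1.704 -1.675 -2.298
v 1.589 -1.776 -0.646
v 1.968 -1.941 -2.296
v 1.853 -2.041 -0.643
v 2.317 -2.076 -2.28
v 2.201 -2.177 -0.627
v 2.689 -2.059 -2.253
v 2.574 -2.159 -0.6
v 3.022 -1.891 -2.22
v 2.907 -1.991 -0.567
v 3.257 -1.601 -2.186
v 3.142 -1.702 -0.533
v 3.354 -1.241 -2.157
v 3.239 -1.342 -0.504
v 3.296 -0.872 -2.139
v 3.181 -0.972 -0.486
v 2.563 1.221 -1.473
v 3.095 0.541 -0.858
v 1.617 0.939 -0.967
v 3.106 0.976 -0.596
v 2.992 1.466 -0.535
v 2.78 1.901 -0.689
v 2.519 2.18 -1.023
v 2.267 2.239 -1.459
v 2.084 2.065 -1.899
v 2.01 1.698 -2.242
v 2.063 1.221 -2.408
v 2.231 0.745 -2.36
v 2.474 0.378 -2.109
v 2.739 0.203 -1.712
v 2.963 0.262 -1.261
v -3.526 0.592 -0.273
v -3.105 -0.049 -0.237
v -4.555 -0.091 -0.403
v -4.134 -0.732 -0.367
v -4.219 -0.292 0.257
v -3.583 0.13 0.337
v -4.077 -0.27 -0.977
v -3.441 0.152 -0.897
v -3.446 -0.582 -0.671
v -3.533 -0.595 0.091
v -4.127 0.455 -0.731
v -4.214 0.442 0.031
v -3.225 0.331 -0.244
v -4.435 -0.471 -0.396
v -4.485 -0.213 -0.03
v -4.237 -0.59 -0.008
v -3.506 0.437 0.094
v -3.259 0.06 0.115
v -3.913 -0.083 0.405
v -4.401 -0.2 -0.755
v -4.154 -0.577 -0.734
v -3.423 0.45 -0.632
v -3.175 0.073 -0.61
v -3.747 -0.057 -1.045
v -3.178 -0.358 -0.478
v -3.783 -0.76 -0.554
v -3.75 -0.488 -0.913
v -3.376 -0.24 -0.866
v -3.23 -0.366 -0.029
v -3.834 -0.768 -0.106
v -3.884 -0.509 0.261
v -3.51 -0.261 0.308
v -3.43 -0.68 -0.285
v -3.826 0.628 -0.534
v -4.43 0.226 -0.611
v -4.15 0.121 -0.948
v -3.776 0.369 -0.901
v -3.877 0.62 -0.086
v -4.482 0.218 -0.162
v -4.284 0.1 0.226
v -3.91 0.348 0.273
v -4.23 0.54 -0.355
v 0.246 2.737 -2.114
v -0.206 3.82 -0.803
v 0.946 3.574 -2.564
v 0.493 4.657 -1.253
v 1.567 2.143 -1.167
v 1.114 3.226 0.144
v 2.266 2.98 -1.617
v 1.814 4.063 -0.306
f 2 4 1
f 5 2 1
f 1 4 3
f 3 5 1
f 2 8 4
f 6 2 5
f 6 8 2
f 4 8 3
f 7 5 3
f 3 8 7
f 7 6 5
f 8 6 7
f 10 9 13
f 10 13 11
f 11 13 14
f 11 14 12
f 13 9 15
f 13 15 14
f 14 15 16
f 14 16 12
f 15 9 17
f 15 17 16
f 16 17 18
f 16 18 12
f 17 9 19
f 17 19 18
f 18 19 20
f 18 20 12
f 19 9 21
f 19 21 20
f 20 21 22
f 20 22 12
f 21 9 23
f 21 23 22
f 22 23 24
f 22 24 12
f 23 9 25
f 23 25 24
f 24 25 26
f 24 26 12
f 25 9 27
f 25 27 26
f 26 27 28
f 26 28 12
f 27 9 29
f 27 29 28
f 28 29 30
f 28 30 12
f 29 9 31
f 29 31 30
f 30 31 32
f 30 32 12
f 31 9 33
f 31 33 32
f 32 33 34
f 32 34 12
f 33 9 35
f 33 35 34
f 34 35 36
f 34 36 12
f 35 9 37
f 35 37 36
f 36 37 38
f 36 38 12
f 37 9 39
f 37 39 38
f 38 39 40
f 38 40 12
f 39 9 10
f 39 10 40
f 40 10 11
f 40 11 12
f 42 41 44
f 42 44 43
f 44 41 45
f 44 45 43
f 45 41 46
f 45 46 43
f 46 41 47
f 46 47 43
f 47 41 48
f 47 48 43
f 48 41 49
f 48 49 43
f 49 41 50
f 49 50 43
f 50 41 51
f 50 51 43
f 51 41 52
f 51 52 43
f 52 41 53
f 52 53 43
f 53 41 54
f 53 54 43
f 54 41 55
f 54 55 43
f 55 41 42
f 55 42 43
f 56 93 72
f 93 67 96
f 72 96 61
f 93 96 72
f 56 72 68
f 72 61 73
f 68 73 57
f 72 73 68
f 56 68 77
f 68 57 78
f 77 78 63
f 68 78 77
f 56 77 89
f 77 63 92
f 89 92 66
f 77 92 89
f 56 89 93
f 89 66 97
f 93 97 67
f 89 97 93
f 57 73 84
f 73 61 87
f 84 87 65
f 73 87 84
f 61 96 74
f 96 67 95
f 74 95 60
f 96 95 74
f 67 97 94
f 97 66 90
f 94 90 58
f 97 90 94
f 66 92 91
f 92 63 79
f 91 79 62
f 92 79 91
f 63 78 83
f 78 57 80
f 83 80 64
f 78 80 83
f 59 85 71
f 85 65 86
f 71 86 60
f 85 86 71
f 59 71 69
f 71 60 70
f 69 70 58
f 71 70 69
f 59 69 76
f 69 58 75
f 76 75 62
f 69 75 76
f 59 76 81
f 76 62 82
f 81 82 64
f 76 82 81
f 59 81 85
f 81 64 88
f 85 88 65
f 81 88 85
f 60 86 74
f 86 65 87
f 74 87 61
f 86 87 74
f 58 70 94
f 70 60 95
f 94 95 67
f 70 95 94
f 62 75 91
f 75 58 90
f 91 90 66
f 75 90 91
f 64 82 83
f 82 62 79
f 83 79 63
f 82 79 83
f 65 88 84
f 88 64 80
f 84 80 57
f 88 80 84
f 99 101 98
f 102 99 98
f 98 101 100
f 100 102 98
f 99 105 101
f 103 99 102
f 103 105 99
f 101 105 100
f 104 102 100
f 100 105 104
f 104 103 102
f 105 103 104



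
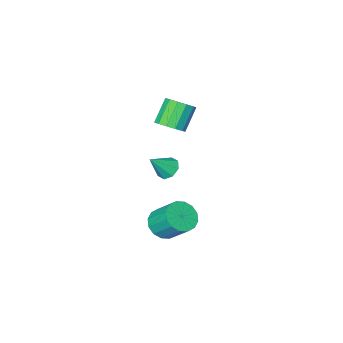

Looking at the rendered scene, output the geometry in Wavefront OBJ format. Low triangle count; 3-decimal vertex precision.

v -2.12 -2.021 0.972
v -1.577 -2.213 0.432
v -0.98 -2.099 2.148
v -1.621 -1.616 0.514
v -1.958 -1.256 0.865
v -2.39 -1.345 1.278
v -2.664 -1.83 1.512
v -2.62 -2.427 1.43
v -2.283 -2.787 1.08
v -1.851 -2.698 0.666
v -3.171 -3.536 3.143
v -2.692 -4.341 3.219
v -3.73 -4.829 4.593
v -4.209 -4.024 4.517
v -2.445 -3.991 3.529
v -3.482 -4.478 4.904
v -2.429 -3.496 3.717
v -3.466 -3.983 5.092
v -2.648 -3.014 3.723
v -3.685 -3.501 5.098
v -3.033 -2.698 3.544
v -4.071 -3.185 4.919
v -3.463 -2.648 3.238
v -4.5 -3.135 4.613
v -3.799 -2.88 2.901
v -4.837 -3.367 4.276
v -3.937 -3.32 2.641
v -4.974 -3.808 4.016
v -3.831 -3.83 2.541
v -4.869 -4.317 3.916
v -3.516 -4.246 2.631
v -4.553 -4.733 4.006
v -3.091 -4.436 2.884
v -4.129 -4.924 4.259
v 0.777 2.242 0.4
v 1.763 2.294 0.612
v 1.409 3.55 1.951
v 0.423 3.498 1.74
v 1.683 2.66 0.247
v 1.329 3.917 1.587
v 1.361 2.914 -0.076
v 1.007 4.171 1.263
v 0.882 2.988 -0.272
v 0.528 4.244 1.067
v 0.374 2.862 -0.288
v 0.021 4.118 1.051
v -0.025 2.57 -0.119
v -0.379 3.826 1.22
v -0.209 2.19 0.189
v -0.563 3.446 1.528
v -0.129 1.823 0.553
v -0.483 3.08 1.893
v 0.193 1.569 0.877
v -0.161 2.826 2.216
v 0.672 1.496 1.073
v 0.318 2.752 2.412
v 1.179 1.622 1.089
v 0.826 2.878 2.428
v 1.579 1.914 0.92
v 1.225 3.17 2.259
f 2 1 4
f 2 4 3
f 4 1 5
f 4 5 3
f 5 1 6
f 5 6 3
f 6 1 7
f 6 7 3
f 7 1 8
f 7 8 3
f 8 1 9
f 8 9 3
f 9 1 10
f 9 10 3
f 10 1 2
f 10 2 3
f 12 11 15
f 12 15 13
f 13 15 16
f 13 16 14
f 15 11 17
f 15 17 16
f 16 17 18
f 16 18 14
f 17 11 19
f 17 19 18
f 18 19 20
f 18 20 14
f 19 11 21
f 19 21 20
f 20 21 22
f 20 22 14
f 21 11 23
f 21 23 22
f 22 23 24
f 22 24 14
f 23 11 25
f 23 25 24
f 24 25 26
f 24 26 14
f 25 11 27
f 25 27 26
f 26 27 28
f 26 28 14
f 27 11 29
f 27 29 28
f 28 29 30
f 28 30 14
f 29 11 31
f 29 31 30
f 30 31 32
f 30 32 14
f 31 11 33
f 31 33 32
f 32 33 34
f 32 34 14
f 33 11 12
f 33 12 34
f 34 12 13
f 34 13 14
f 36 35 39
f 36 39 37
f 37 39 40
f 37 40 38
f 39 35 41
f 39 41 40
f 40 41 42
f 40 42 38
f 41 35 43
f 41 43 42
f 42 43 44
f 42 44 38
f 43 35 45
f 43 45 44
f 44 45 46
f 44 46 38
f 45 35 47
f 45 47 46
f 46 47 48
f 46 48 38
f 47 35 49
f 47 49 48
f 48 49 50
f 48 50 38
f 49 35 51
f 49 51 50
f 50 51 52
f 50 52 38
f 51 35 53
f 51 53 52
f 52 53 54
f 52 54 38
f 53 35 55
f 53 55 54
f 54 55 56
f 54 56 38
f 55 35 57
f 55 57 56
f 56 57 58
f 56 58 38
f 57 35 59
f 57 59 58
f 58 59 60
f 58 60 38
f 59 35 36
f 59 36 60
f 60 36 37
f 60 37 38



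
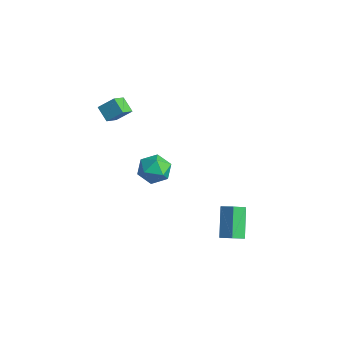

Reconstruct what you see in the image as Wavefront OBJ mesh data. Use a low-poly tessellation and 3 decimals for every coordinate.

v -0.865 -1.755 -0.939
v 0.043 -2.18 -1.175
v -1.223 -3.06 0.035
v -0.315 -3.485 -0.201
v -0.35 -2.635 0.38
v -0.129 -1.828 -0.222
v -1.051 -3.412 -0.918
v -0.83 -2.605 -1.52
v -0.072 -3.204 -1.162
v 0.362 -2.724 -0.36
v -1.542 -2.516 -0.78
v -1.108 -2.036 0.022
v 2.186 0.639 -3.559
v 2.253 -0.279 -2.956
v 2.92 0.932 -3.195
v 2.987 0.014 -2.592
v 3.253 -0.234 -5.008
v 3.32 -1.152 -4.405
v 3.987 0.059 -4.644
v 4.054 -0.859 -4.041
v -3.233 -3.239 2.111
v -2.843 -4.12 2.683
v -4.082 -3.225 2.711
v -3.693 -4.105 3.283
v -2.707 -2.535 2.837
v -2.318 -3.415 3.409
v -3.557 -2.52 3.437
v -3.167 -3.401 4.009
f 1 12 6
f 1 6 2
f 1 2 8
f 1 8 11
f 1 11 12
f 2 6 10
f 6 12 5
f 12 11 3
f 11 8 7
f 8 2 9
f 4 10 5
f 4 5 3
f 4 3 7
f 4 7 9
f 4 9 10
f 5 10 6
f 3 5 12
f 7 3 11
f 9 7 8
f 10 9 2
f 14 16 13
f 17 14 13
f 13 16 15
f 15 17 13
f 14 20 16
f 18 14 17
f 18 20 14
f 16 20 15
f 19 17 15
f 15 20 19
f 19 18 17
f 20 18 19
f 22 24 21
f 25 22 21
f 21 24 23
f 23 25 21
f 22 28 24
f 26 22 25
f 26 28 22
f 24 28 23
f 27 25 23
f 23 28 27
f 27 26 25
f 28 26 27



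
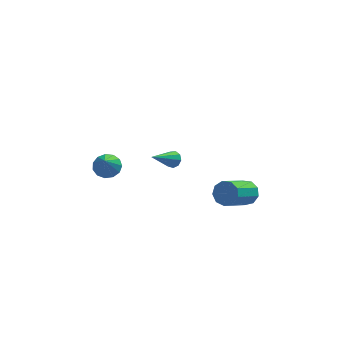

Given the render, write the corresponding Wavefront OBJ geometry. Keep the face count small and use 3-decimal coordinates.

v -3.111 -2.824 2.855
v -2.758 -2.312 3.293
v -3.269 -3.716 4.025
v -3.175 -2.217 3.309
v -3.572 -2.315 3.181
v -3.822 -2.574 2.949
v -3.847 -2.912 2.688
v -3.637 -3.223 2.479
v -3.261 -3.406 2.39
v -2.837 -3.405 2.449
v -2.499 -3.219 2.636
v -2.356 -2.908 2.893
v -2.453 -2.57 3.138
v 4.364 0.143 -2.288
v 4.984 -0.355 -2.201
v 3.736 -1.701 -1.025
v 3.116 -1.203 -1.112
v 4.977 0.009 -1.792
v 3.729 -1.338 -0.616
v 4.683 0.435 -1.615
v 3.436 -0.911 -0.439
v 4.24 0.725 -1.753
v 2.993 -0.621 -0.577
v 3.855 0.743 -2.142
v 2.607 -0.604 -0.965
v 3.708 0.48 -2.598
v 2.46 -0.866 -1.422
v 3.867 0.06 -2.91
v 2.62 -1.287 -1.734
v 4.259 -0.322 -2.931
v 3.012 -1.668 -1.754
v 4.7 -0.485 -2.651
v 3.453 -1.832 -1.474
v 0.604 2.472 -1.191
v 0.984 2.449 -0.78
v -0.624 1.488 -0.109
v 0.767 2.763 -0.741
v 0.474 2.94 -0.912
v 0.242 2.899 -1.214
v 0.179 2.658 -1.505
v 0.315 2.33 -1.649
v 0.586 2.069 -1.579
v 0.866 1.996 -1.327
v 1.023 2.147 -1.012
f 2 1 4
f 2 4 3
f 4 1 5
f 4 5 3
f 5 1 6
f 5 6 3
f 6 1 7
f 6 7 3
f 7 1 8
f 7 8 3
f 8 1 9
f 8 9 3
f 9 1 10
f 9 10 3
f 10 1 11
f 10 11 3
f 11 1 12
f 11 12 3
f 12 1 13
f 12 13 3
f 13 1 2
f 13 2 3
f 15 14 18
f 15 18 16
f 16 18 19
f 16 19 17
f 18 14 20
f 18 20 19
f 19 20 21
f 19 21 17
f 20 14 22
f 20 22 21
f 21 22 23
f 21 23 17
f 22 14 24
f 22 24 23
f 23 24 25
f 23 25 17
f 24 14 26
f 24 26 25
f 25 26 27
f 25 27 17
f 26 14 28
f 26 28 27
f 27 28 29
f 27 29 17
f 28 14 30
f 28 30 29
f 29 30 31
f 29 31 17
f 30 14 32
f 30 32 31
f 31 32 33
f 31 33 17
f 32 14 15
f 32 15 33
f 33 15 16
f 33 16 17
f 35 34 37
f 35 37 36
f 37 34 38
f 37 38 36
f 38 34 39
f 38 39 36
f 39 34 40
f 39 40 36
f 40 34 41
f 40 41 36
f 41 34 42
f 41 42 36
f 42 34 43
f 42 43 36
f 43 34 44
f 43 44 36
f 44 34 35
f 44 35 36



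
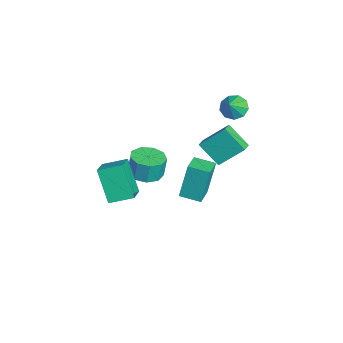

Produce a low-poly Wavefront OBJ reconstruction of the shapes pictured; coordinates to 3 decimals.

v -0.263 -2.187 0.787
v 0.675 -2.236 0.819
v 0.642 -2.062 2.026
v -0.297 -2.013 1.993
v 0.489 -1.628 0.726
v 0.456 -1.453 1.933
v -0.048 -1.281 0.661
v -0.081 -1.106 1.868
v -0.687 -1.358 0.655
v -0.72 -1.184 1.862
v -1.127 -1.824 0.71
v -1.16 -1.649 1.917
v -1.163 -2.459 0.801
v -1.196 -2.285 2.008
v -0.778 -2.967 0.885
v -0.812 -2.793 2.092
v -0.153 -3.111 0.923
v -0.186 -2.936 2.13
v 0.421 -2.822 0.897
v 0.388 -2.647 2.104
v -3.599 2.304 -1.633
v -4.423 1.386 -0.537
v -3.414 3.644 -0.371
v -4.238 2.726 0.725
v -2.902 1.974 -1.385
v -3.726 1.056 -0.289
v -2.717 3.314 -0.123
v -3.541 2.396 0.973
v 0.791 -4.427 2.614
v 2.02 -4.798 3.244
v 0.96 -3.182 3.02
v 2.189 -3.554 3.65
v 1.791 -4.006 0.91
v 3.02 -4.378 1.54
v 1.96 -2.762 1.316
v 3.189 -3.133 1.946
v -3.408 2.82 2.803
v -2.819 3.232 2.499
v -2.732 2.44 3.597
v -3.079 3.525 2.861
v -3.493 3.489 3.196
v -3.867 3.139 3.346
v -4.026 2.641 3.243
v -3.896 2.226 2.934
v -3.537 2.089 2.563
v -3.118 2.295 2.305
v -2.834 2.746 2.279
v -1.87 0.08 -1.999
v -2.183 0.574 0.039
v -1.37 1.145 -2.18
v -1.684 1.639 -0.142
v -0.696 -0.419 -1.698
v -1.01 0.075 0.34
v -0.197 0.646 -1.879
v -0.51 1.14 0.159
f 2 1 5
f 2 5 3
f 3 5 6
f 3 6 4
f 5 1 7
f 5 7 6
f 6 7 8
f 6 8 4
f 7 1 9
f 7 9 8
f 8 9 10
f 8 10 4
f 9 1 11
f 9 11 10
f 10 11 12
f 10 12 4
f 11 1 13
f 11 13 12
f 12 13 14
f 12 14 4
f 13 1 15
f 13 15 14
f 14 15 16
f 14 16 4
f 15 1 17
f 15 17 16
f 16 17 18
f 16 18 4
f 17 1 19
f 17 19 18
f 18 19 20
f 18 20 4
f 19 1 2
f 19 2 20
f 20 2 3
f 20 3 4
f 22 24 21
f 25 22 21
f 21 24 23
f 23 25 21
f 22 28 24
f 26 22 25
f 26 28 22
f 24 28 23
f 27 25 23
f 23 28 27
f 27 26 25
f 28 26 27
f 30 32 29
f 33 30 29
f 29 32 31
f 31 33 29
f 30 36 32
f 34 30 33
f 34 36 30
f 32 36 31
f 35 33 31
f 31 36 35
f 35 34 33
f 36 34 35
f 38 37 40
f 38 40 39
f 40 37 41
f 40 41 39
f 41 37 42
f 41 42 39
f 42 37 43
f 42 43 39
f 43 37 44
f 43 44 39
f 44 37 45
f 44 45 39
f 45 37 46
f 45 46 39
f 46 37 47
f 46 47 39
f 47 37 38
f 47 38 39
f 49 51 48
f 52 49 48
f 48 51 50
f 50 52 48
f 49 55 51
f 53 49 52
f 53 55 49
f 51 55 50
f 54 52 50
f 50 55 54
f 54 53 52
f 55 53 54



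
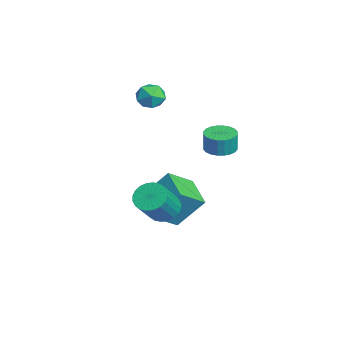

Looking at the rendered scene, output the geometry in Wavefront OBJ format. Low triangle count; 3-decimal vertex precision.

v -3.712 1.423 1.804
v -3.043 0.964 1.983
v -4.317 0.976 2.917
v -3.648 0.517 3.096
v -3.607 1.345 3.141
v -3.233 1.622 2.453
v -4.127 0.318 2.447
v -3.753 0.595 1.759
v -3.3 0.281 2.38
v -2.979 0.916 2.809
v -4.381 1.024 2.091
v -4.06 1.659 2.52
v 2.077 3.319 1.912
v 2.582 3.886 1.878
v 2.667 3.869 2.875
v 2.163 3.301 2.908
v 2.327 4.036 1.903
v 2.413 4.019 2.899
v 2.035 4.077 1.928
v 2.12 4.06 2.925
v 1.749 4.003 1.952
v 1.834 3.986 2.948
v 1.513 3.824 1.969
v 1.598 3.807 2.965
v 1.363 3.568 1.977
v 1.448 3.551 2.973
v 1.321 3.275 1.976
v 1.407 3.258 2.972
v 1.395 2.988 1.965
v 1.48 2.971 2.961
v 1.573 2.751 1.945
v 1.658 2.734 2.942
v 1.827 2.601 1.921
v 1.913 2.584 2.917
v 2.12 2.56 1.895
v 2.205 2.543 2.892
v 2.406 2.634 1.872
v 2.491 2.617 2.868
v 2.642 2.813 1.855
v 2.727 2.796 2.851
v 2.792 3.069 1.847
v 2.877 3.052 2.843
v 2.833 3.362 1.848
v 2.919 3.345 2.844
v 2.76 3.649 1.859
v 2.845 3.632 2.855
v 1.467 0.892 -2.086
v 2.159 1.243 -2.378
v 3.106 0.499 -1.027
v 2.413 0.148 -0.734
v 2.052 1.473 -2.177
v 2.999 0.729 -0.825
v 1.856 1.614 -1.961
v 2.803 0.871 -0.61
v 1.6 1.645 -1.765
v 2.547 0.902 -0.413
v 1.324 1.562 -1.618
v 2.271 0.819 -0.266
v 1.07 1.377 -1.541
v 2.017 0.633 -0.19
v 0.876 1.117 -1.548
v 1.823 0.374 -0.196
v 0.772 0.824 -1.636
v 1.719 0.081 -0.285
v 0.774 0.541 -1.793
v 1.721 -0.203 -0.442
v 0.881 0.311 -1.995
v 1.828 -0.433 -0.643
v 1.077 0.169 -2.21
v 2.024 -0.574 -0.859
v 1.333 0.138 -2.407
v 2.28 -0.605 -1.055
v 1.609 0.221 -2.554
v 2.556 -0.522 -1.202
v 1.863 0.407 -2.63
v 2.81 -0.337 -1.279
v 2.057 0.666 -2.624
v 3.004 -0.077 -1.272
v 2.161 0.959 -2.535
v 3.108 0.216 -1.184
v -1.651 0.214 -3.092
v -1.454 1.481 -1.543
v -2.173 1.441 -4.029
v -1.977 2.708 -2.48
v 0.017 0.552 -3.58
v 0.213 1.819 -2.031
v -0.506 1.779 -4.517
v -0.309 3.046 -2.968
f 1 12 6
f 1 6 2
f 1 2 8
f 1 8 11
f 1 11 12
f 2 6 10
f 6 12 5
f 12 11 3
f 11 8 7
f 8 2 9
f 4 10 5
f 4 5 3
f 4 3 7
f 4 7 9
f 4 9 10
f 5 10 6
f 3 5 12
f 7 3 11
f 9 7 8
f 10 9 2
f 14 13 17
f 14 17 15
f 15 17 18
f 15 18 16
f 17 13 19
f 17 19 18
f 18 19 20
f 18 20 16
f 19 13 21
f 19 21 20
f 20 21 22
f 20 22 16
f 21 13 23
f 21 23 22
f 22 23 24
f 22 24 16
f 23 13 25
f 23 25 24
f 24 25 26
f 24 26 16
f 25 13 27
f 25 27 26
f 26 27 28
f 26 28 16
f 27 13 29
f 27 29 28
f 28 29 30
f 28 30 16
f 29 13 31
f 29 31 30
f 30 31 32
f 30 32 16
f 31 13 33
f 31 33 32
f 32 33 34
f 32 34 16
f 33 13 35
f 33 35 34
f 34 35 36
f 34 36 16
f 35 13 37
f 35 37 36
f 36 37 38
f 36 38 16
f 37 13 39
f 37 39 38
f 38 39 40
f 38 40 16
f 39 13 41
f 39 41 40
f 40 41 42
f 40 42 16
f 41 13 43
f 41 43 42
f 42 43 44
f 42 44 16
f 43 13 45
f 43 45 44
f 44 45 46
f 44 46 16
f 45 13 14
f 45 14 46
f 46 14 15
f 46 15 16
f 48 47 51
f 48 51 49
f 49 51 52
f 49 52 50
f 51 47 53
f 51 53 52
f 52 53 54
f 52 54 50
f 53 47 55
f 53 55 54
f 54 55 56
f 54 56 50
f 55 47 57
f 55 57 56
f 56 57 58
f 56 58 50
f 57 47 59
f 57 59 58
f 58 59 60
f 58 60 50
f 59 47 61
f 59 61 60
f 60 61 62
f 60 62 50
f 61 47 63
f 61 63 62
f 62 63 64
f 62 64 50
f 63 47 65
f 63 65 64
f 64 65 66
f 64 66 50
f 65 47 67
f 65 67 66
f 66 67 68
f 66 68 50
f 67 47 69
f 67 69 68
f 68 69 70
f 68 70 50
f 69 47 71
f 69 71 70
f 70 71 72
f 70 72 50
f 71 47 73
f 71 73 72
f 72 73 74
f 72 74 50
f 73 47 75
f 73 75 74
f 74 75 76
f 74 76 50
f 75 47 77
f 75 77 76
f 76 77 78
f 76 78 50
f 77 47 79
f 77 79 78
f 78 79 80
f 78 80 50
f 79 47 48
f 79 48 80
f 80 48 49
f 80 49 50
f 82 84 81
f 85 82 81
f 81 84 83
f 83 85 81
f 82 88 84
f 86 82 85
f 86 88 82
f 84 88 83
f 87 85 83
f 83 88 87
f 87 86 85
f 88 86 87



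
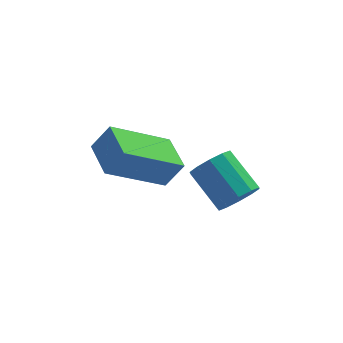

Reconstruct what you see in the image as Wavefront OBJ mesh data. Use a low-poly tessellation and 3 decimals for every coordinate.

v -0.846 0.084 -0.192
v -0.303 0.117 0.216
v -0.95 1.108 1
v -1.494 1.076 0.592
v -0.25 0.396 -0.094
v -0.897 1.387 0.691
v -0.425 0.557 -0.441
v -1.072 1.548 0.344
v -0.76 0.537 -0.693
v -1.408 1.528 0.092
v -1.129 0.344 -0.754
v -1.776 1.335 0.031
v -1.39 0.052 -0.6
v -2.037 1.043 0.184
v -1.443 -0.227 -0.291
v -2.09 0.764 0.494
v -1.268 -0.388 0.056
v -1.915 0.603 0.841
v -0.932 -0.368 0.308
v -1.58 0.623 1.093
v -0.564 -0.175 0.369
v -1.211 0.816 1.154
v -2.821 0.117 0.572
v -4.455 -0.378 1.688
v -3.074 1.281 0.718
v -4.709 0.786 1.834
v -2.311 0.134 1.326
v -3.946 -0.361 2.442
v -2.565 1.298 1.472
v -4.199 0.803 2.588
f 2 1 5
f 2 5 3
f 3 5 6
f 3 6 4
f 5 1 7
f 5 7 6
f 6 7 8
f 6 8 4
f 7 1 9
f 7 9 8
f 8 9 10
f 8 10 4
f 9 1 11
f 9 11 10
f 10 11 12
f 10 12 4
f 11 1 13
f 11 13 12
f 12 13 14
f 12 14 4
f 13 1 15
f 13 15 14
f 14 15 16
f 14 16 4
f 15 1 17
f 15 17 16
f 16 17 18
f 16 18 4
f 17 1 19
f 17 19 18
f 18 19 20
f 18 20 4
f 19 1 21
f 19 21 20
f 20 21 22
f 20 22 4
f 21 1 2
f 21 2 22
f 22 2 3
f 22 3 4
f 24 26 23
f 27 24 23
f 23 26 25
f 25 27 23
f 24 30 26
f 28 24 27
f 28 30 24
f 26 30 25
f 29 27 25
f 25 30 29
f 29 28 27
f 30 28 29



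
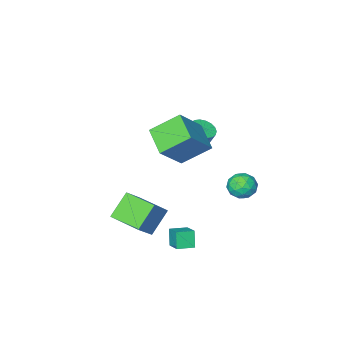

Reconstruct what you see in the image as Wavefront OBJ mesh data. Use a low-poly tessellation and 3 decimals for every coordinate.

v -1.679 -2.601 -0.01
v -1.272 -3.145 0.308
v -1.555 -2.643 1.528
v -1.961 -2.099 1.21
v -1.047 -2.903 0.26
v -1.33 -2.401 1.481
v -0.948 -2.601 0.159
v -1.231 -2.098 1.379
v -0.993 -2.299 0.024
v -1.276 -1.796 1.245
v -1.174 -2.057 -0.118
v -1.457 -1.554 1.103
v -1.455 -1.922 -0.238
v -1.738 -1.42 0.983
v -1.78 -1.923 -0.313
v -2.063 -1.42 0.908
v -2.085 -2.057 -0.328
v -2.368 -1.555 0.892
v -2.31 -2.299 -0.281
v -2.593 -1.797 0.94
v -2.409 -2.602 -0.179
v -2.692 -2.099 1.041
v -2.364 -2.904 -0.045
v -2.647 -2.401 1.176
v -2.183 -3.146 0.097
v -2.466 -2.643 1.318
v -1.902 -3.28 0.217
v -2.185 -2.778 1.438
v -1.577 -3.28 0.292
v -1.86 -2.777 1.513
v 2.034 2.74 -3.027
v 1.815 2.336 -2.128
v 2.234 3.708 -2.544
v 2.015 3.304 -1.645
v 2.945 2.496 -2.915
v 2.726 2.092 -2.016
v 3.145 3.464 -2.432
v 2.926 3.06 -1.533
v 1.144 0.712 1.443
v 0.813 -0.83 2.104
v -0.181 1.468 2.543
v -0.512 -0.075 3.204
v 2.612 1.055 2.976
v 2.281 -0.488 3.637
v 1.287 1.81 4.076
v 0.956 0.268 4.737
v -2.636 1.851 -1.318
v -1.964 1.736 -1.829
v -2.536 0.544 -0.891
v -1.864 0.429 -1.402
v -1.799 0.934 -0.72
v -1.86 1.742 -0.983
v -2.64 0.538 -1.737
v -2.701 1.346 -2
v -1.966 0.924 -2.087
v -1.447 1.169 -1.459
v -3.053 1.111 -1.261
v -2.534 1.356 -0.633
v -2.309 1.908 -1.611
v -2.191 0.372 -1.109
v -2.153 0.669 -0.708
v -1.758 0.601 -1.008
v -2.248 1.912 -1.114
v -1.853 1.844 -1.414
v -1.756 1.373 -0.762
v -2.647 0.436 -1.306
v -2.252 0.368 -1.606
v -2.742 1.679 -1.712
v -2.347 1.611 -2.012
v -2.744 0.907 -1.958
v -1.915 1.363 -2.063
v -1.857 0.595 -1.812
v -2.312 0.659 -2.009
v -2.349 1.134 -2.164
v -1.61 1.507 -1.694
v -1.551 0.739 -1.443
v -1.512 1.036 -1.042
v -1.549 1.511 -1.197
v -1.611 1.03 -1.846
v -2.949 1.541 -1.277
v -2.89 0.773 -1.026
v -2.951 0.769 -1.523
v -2.988 1.244 -1.678
v -2.643 1.685 -0.908
v -2.585 0.917 -0.657
v -2.151 1.146 -0.556
v -2.188 1.621 -0.711
v -2.889 1.25 -0.874
v 3.21 0.132 -0.737
v 4.232 0.541 0.354
v 2.634 1.824 -0.832
v 3.656 2.233 0.259
v 4.324 0.447 -1.899
v 5.346 0.856 -0.808
v 3.748 2.139 -1.994
v 4.77 2.548 -0.903
f 2 1 5
f 2 5 3
f 3 5 6
f 3 6 4
f 5 1 7
f 5 7 6
f 6 7 8
f 6 8 4
f 7 1 9
f 7 9 8
f 8 9 10
f 8 10 4
f 9 1 11
f 9 11 10
f 10 11 12
f 10 12 4
f 11 1 13
f 11 13 12
f 12 13 14
f 12 14 4
f 13 1 15
f 13 15 14
f 14 15 16
f 14 16 4
f 15 1 17
f 15 17 16
f 16 17 18
f 16 18 4
f 17 1 19
f 17 19 18
f 18 19 20
f 18 20 4
f 19 1 21
f 19 21 20
f 20 21 22
f 20 22 4
f 21 1 23
f 21 23 22
f 22 23 24
f 22 24 4
f 23 1 25
f 23 25 24
f 24 25 26
f 24 26 4
f 25 1 27
f 25 27 26
f 26 27 28
f 26 28 4
f 27 1 29
f 27 29 28
f 28 29 30
f 28 30 4
f 29 1 2
f 29 2 30
f 30 2 3
f 30 3 4
f 32 34 31
f 35 32 31
f 31 34 33
f 33 35 31
f 32 38 34
f 36 32 35
f 36 38 32
f 34 38 33
f 37 35 33
f 33 38 37
f 37 36 35
f 38 36 37
f 40 42 39
f 43 40 39
f 39 42 41
f 41 43 39
f 40 46 42
f 44 40 43
f 44 46 40
f 42 46 41
f 45 43 41
f 41 46 45
f 45 44 43
f 46 44 45
f 47 84 63
f 84 58 87
f 63 87 52
f 84 87 63
f 47 63 59
f 63 52 64
f 59 64 48
f 63 64 59
f 47 59 68
f 59 48 69
f 68 69 54
f 59 69 68
f 47 68 80
f 68 54 83
f 80 83 57
f 68 83 80
f 47 80 84
f 80 57 88
f 84 88 58
f 80 88 84
f 48 64 75
f 64 52 78
f 75 78 56
f 64 78 75
f 52 87 65
f 87 58 86
f 65 86 51
f 87 86 65
f 58 88 85
f 88 57 81
f 85 81 49
f 88 81 85
f 57 83 82
f 83 54 70
f 82 70 53
f 83 70 82
f 54 69 74
f 69 48 71
f 74 71 55
f 69 71 74
f 50 76 62
f 76 56 77
f 62 77 51
f 76 77 62
f 50 62 60
f 62 51 61
f 60 61 49
f 62 61 60
f 50 60 67
f 60 49 66
f 67 66 53
f 60 66 67
f 50 67 72
f 67 53 73
f 72 73 55
f 67 73 72
f 50 72 76
f 72 55 79
f 76 79 56
f 72 79 76
f 51 77 65
f 77 56 78
f 65 78 52
f 77 78 65
f 49 61 85
f 61 51 86
f 85 86 58
f 61 86 85
f 53 66 82
f 66 49 81
f 82 81 57
f 66 81 82
f 55 73 74
f 73 53 70
f 74 70 54
f 73 70 74
f 56 79 75
f 79 55 71
f 75 71 48
f 79 71 75
f 90 92 89
f 93 90 89
f 89 92 91
f 91 93 89
f 90 96 92
f 94 90 93
f 94 96 90
f 92 96 91
f 95 93 91
f 91 96 95
f 95 94 93
f 96 94 95

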